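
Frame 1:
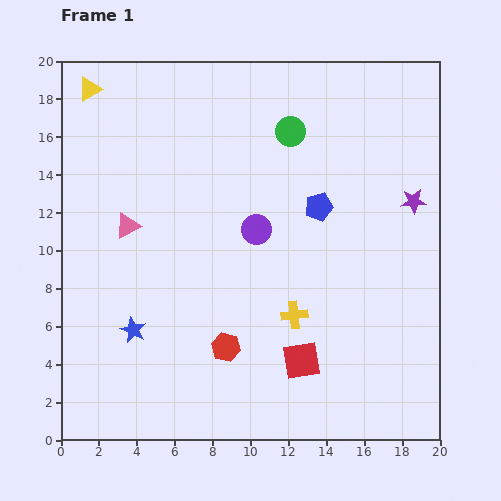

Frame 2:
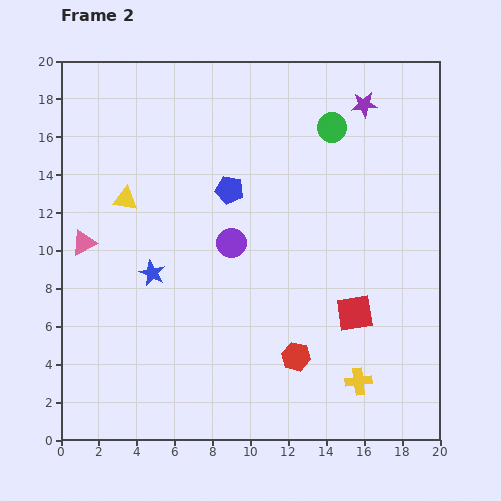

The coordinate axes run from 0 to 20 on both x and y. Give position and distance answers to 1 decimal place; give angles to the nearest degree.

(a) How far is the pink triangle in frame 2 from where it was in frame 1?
2.5

The pink triangle moved from (3.5, 11.3) to (1.2, 10.4), a distance of √(2.3² + 0.9²) ≈ 2.5.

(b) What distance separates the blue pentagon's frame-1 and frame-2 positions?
4.8

The blue pentagon moved from (13.6, 12.3) to (8.9, 13.2), a distance of √(4.7² + 0.9²) ≈ 4.8.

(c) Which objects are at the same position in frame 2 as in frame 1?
none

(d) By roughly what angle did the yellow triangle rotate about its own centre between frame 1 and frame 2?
38° clockwise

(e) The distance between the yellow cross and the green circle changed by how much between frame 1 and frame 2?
+3.8

Distance in frame 1: 9.7. Distance in frame 2: 13.5.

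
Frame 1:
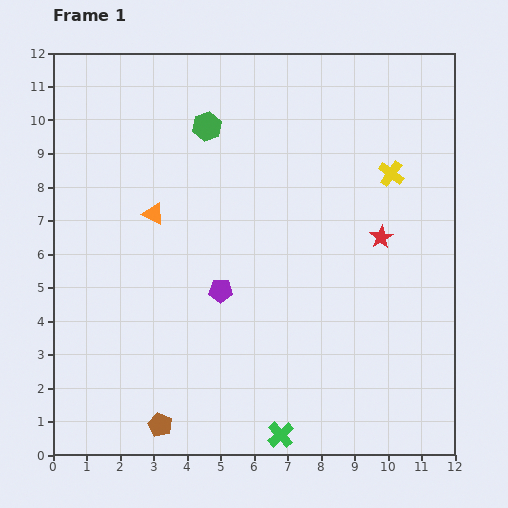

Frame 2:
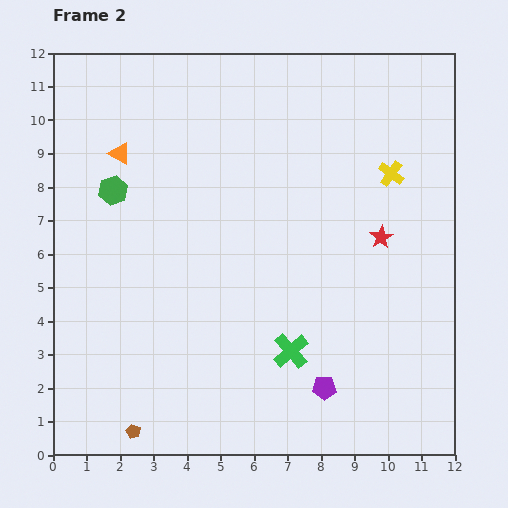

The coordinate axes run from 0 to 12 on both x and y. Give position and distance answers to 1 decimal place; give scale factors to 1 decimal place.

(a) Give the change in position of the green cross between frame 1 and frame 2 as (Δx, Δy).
(0.3, 2.5)

The green cross was at (6.8, 0.6) in frame 1 and (7.1, 3.1) in frame 2.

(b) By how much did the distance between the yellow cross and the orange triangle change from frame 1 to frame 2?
+0.9

Distance in frame 1: 7.2. Distance in frame 2: 8.1.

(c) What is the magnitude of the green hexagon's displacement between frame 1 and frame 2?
3.4

The green hexagon moved from (4.6, 9.8) to (1.8, 7.9), a distance of √(2.8² + 1.9²) ≈ 3.4.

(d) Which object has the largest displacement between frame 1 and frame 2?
the purple pentagon

(moved 4.2; next 3.4)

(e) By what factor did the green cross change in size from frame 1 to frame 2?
1.3×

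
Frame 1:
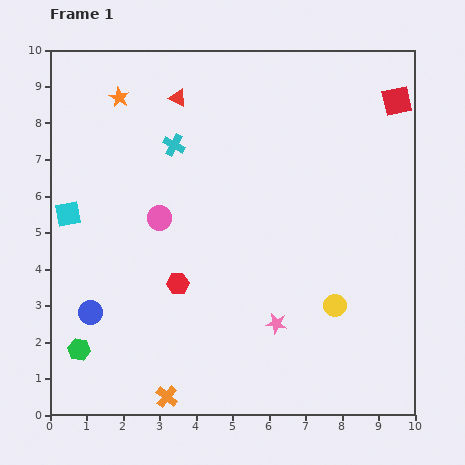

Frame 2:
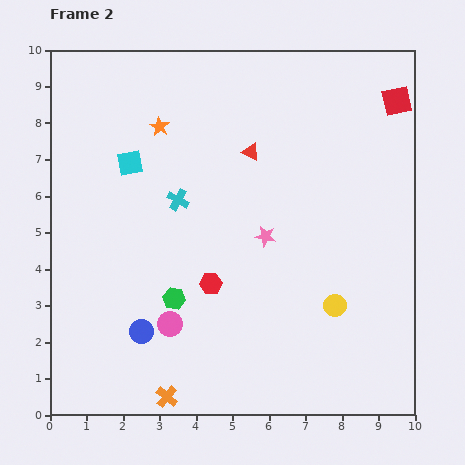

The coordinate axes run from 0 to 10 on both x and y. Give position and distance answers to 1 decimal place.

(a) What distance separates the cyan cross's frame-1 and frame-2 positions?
1.5

The cyan cross moved from (3.4, 7.4) to (3.5, 5.9), a distance of √(0.1² + 1.5²) ≈ 1.5.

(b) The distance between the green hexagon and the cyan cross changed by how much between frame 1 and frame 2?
-3.5

Distance in frame 1: 6.2. Distance in frame 2: 2.7.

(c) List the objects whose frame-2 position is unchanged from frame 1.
the red square, the orange cross, the yellow circle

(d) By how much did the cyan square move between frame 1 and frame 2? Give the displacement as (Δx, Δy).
(1.7, 1.4)

The cyan square was at (0.5, 5.5) in frame 1 and (2.2, 6.9) in frame 2.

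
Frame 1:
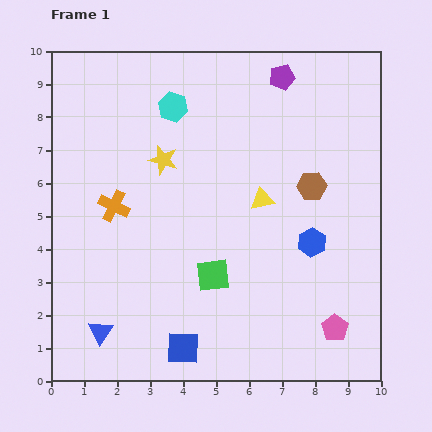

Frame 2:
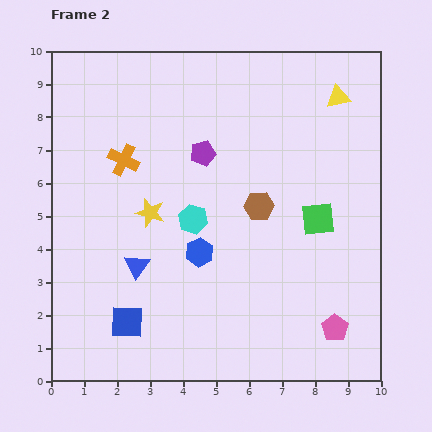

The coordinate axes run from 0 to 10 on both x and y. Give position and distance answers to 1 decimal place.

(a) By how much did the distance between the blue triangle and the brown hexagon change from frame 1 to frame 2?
-3.7

Distance in frame 1: 7.8. Distance in frame 2: 4.1.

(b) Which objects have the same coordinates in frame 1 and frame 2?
the pink pentagon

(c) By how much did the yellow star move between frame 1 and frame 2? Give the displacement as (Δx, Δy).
(-0.4, -1.6)

The yellow star was at (3.4, 6.7) in frame 1 and (3.0, 5.1) in frame 2.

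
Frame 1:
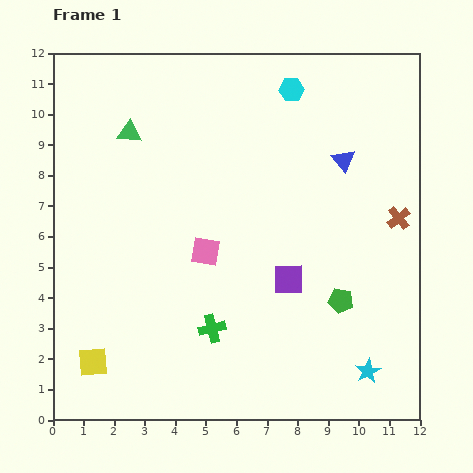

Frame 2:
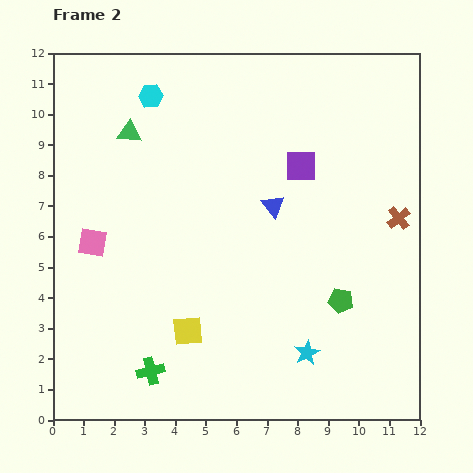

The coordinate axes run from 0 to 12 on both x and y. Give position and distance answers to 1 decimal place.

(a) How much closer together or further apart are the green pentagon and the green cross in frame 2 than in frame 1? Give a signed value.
+2.3

Distance in frame 1: 4.3. Distance in frame 2: 6.6.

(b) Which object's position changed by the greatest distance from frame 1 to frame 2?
the cyan hexagon

(moved 4.6; next 3.7)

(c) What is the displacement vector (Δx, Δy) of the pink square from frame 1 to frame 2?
(-3.7, 0.3)

The pink square was at (5.0, 5.5) in frame 1 and (1.3, 5.8) in frame 2.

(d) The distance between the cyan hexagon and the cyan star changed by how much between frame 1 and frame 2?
+0.3

Distance in frame 1: 9.5. Distance in frame 2: 9.8.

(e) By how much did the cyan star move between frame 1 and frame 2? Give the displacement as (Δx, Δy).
(-2.0, 0.6)

The cyan star was at (10.3, 1.6) in frame 1 and (8.3, 2.2) in frame 2.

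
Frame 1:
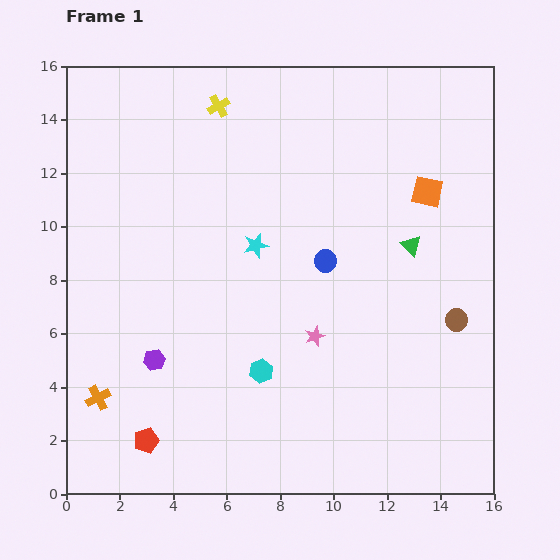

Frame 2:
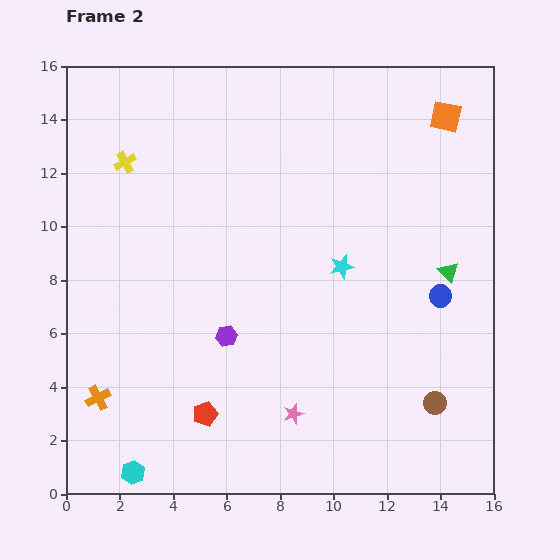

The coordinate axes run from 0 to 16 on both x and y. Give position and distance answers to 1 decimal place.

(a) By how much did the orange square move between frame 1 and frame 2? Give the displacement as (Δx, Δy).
(0.7, 2.8)

The orange square was at (13.5, 11.3) in frame 1 and (14.2, 14.1) in frame 2.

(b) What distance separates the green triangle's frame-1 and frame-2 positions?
1.7

The green triangle moved from (12.9, 9.3) to (14.3, 8.3), a distance of √(1.4² + 1.0²) ≈ 1.7.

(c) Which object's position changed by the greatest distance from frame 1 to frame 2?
the cyan hexagon

(moved 6.1; next 4.5)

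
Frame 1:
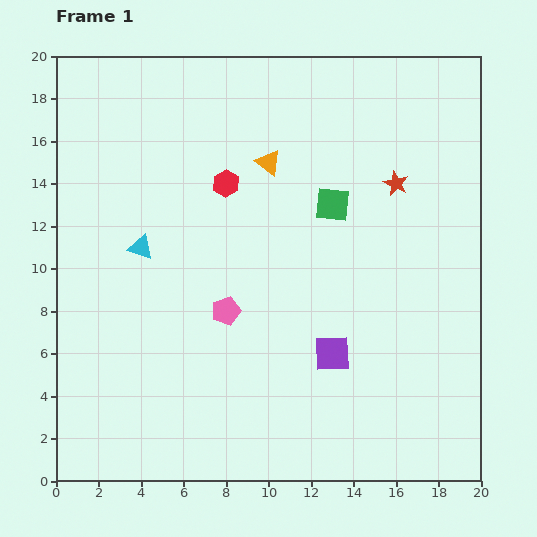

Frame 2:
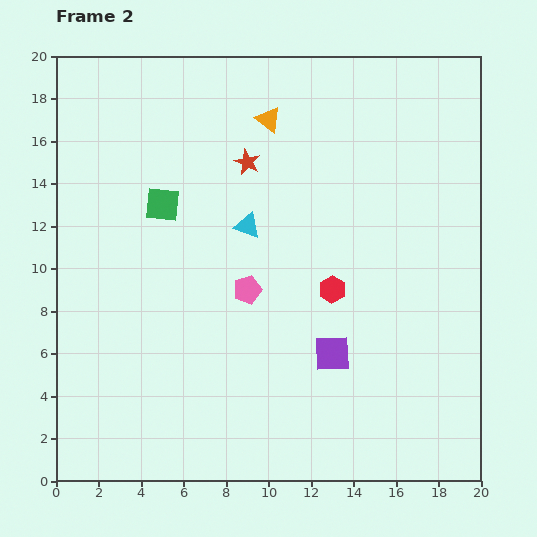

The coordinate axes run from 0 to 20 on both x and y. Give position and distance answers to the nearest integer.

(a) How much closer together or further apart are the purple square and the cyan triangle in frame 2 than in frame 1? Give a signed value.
-3

Distance in frame 1: 10. Distance in frame 2: 7.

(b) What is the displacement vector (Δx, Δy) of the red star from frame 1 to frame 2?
(-7, 1)

The red star was at (16, 14) in frame 1 and (9, 15) in frame 2.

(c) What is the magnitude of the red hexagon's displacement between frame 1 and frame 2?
7

The red hexagon moved from (8, 14) to (13, 9), a distance of √(5² + 5²) ≈ 7.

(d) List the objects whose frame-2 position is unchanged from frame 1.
the purple square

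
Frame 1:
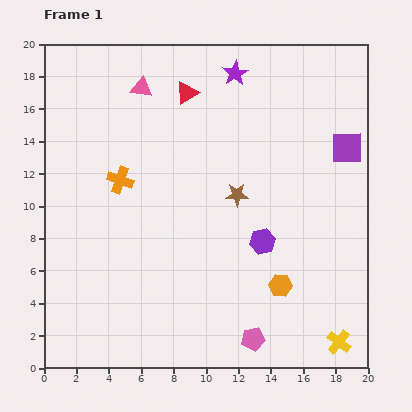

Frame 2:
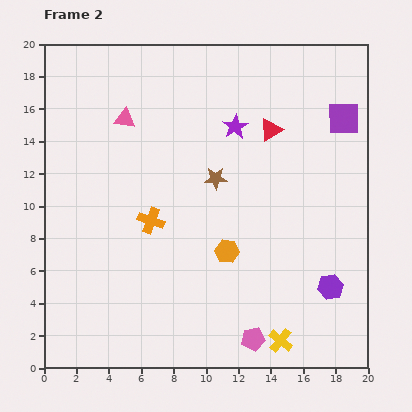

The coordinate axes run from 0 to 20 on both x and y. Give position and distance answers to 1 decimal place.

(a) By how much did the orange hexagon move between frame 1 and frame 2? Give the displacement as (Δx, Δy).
(-3.3, 2.1)

The orange hexagon was at (14.6, 5.1) in frame 1 and (11.3, 7.2) in frame 2.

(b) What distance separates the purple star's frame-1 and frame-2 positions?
3.3

The purple star moved from (11.8, 18.2) to (11.8, 14.9), a distance of √(0.0² + 3.3²) ≈ 3.3.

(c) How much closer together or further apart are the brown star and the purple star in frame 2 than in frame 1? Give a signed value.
-4.1

Distance in frame 1: 7.5. Distance in frame 2: 3.4.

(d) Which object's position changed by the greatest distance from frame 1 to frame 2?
the red triangle

(moved 5.7; next 5.0)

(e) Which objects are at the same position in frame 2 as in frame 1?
the pink pentagon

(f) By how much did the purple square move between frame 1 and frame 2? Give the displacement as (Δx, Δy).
(-0.2, 1.8)

The purple square was at (18.7, 13.6) in frame 1 and (18.5, 15.4) in frame 2.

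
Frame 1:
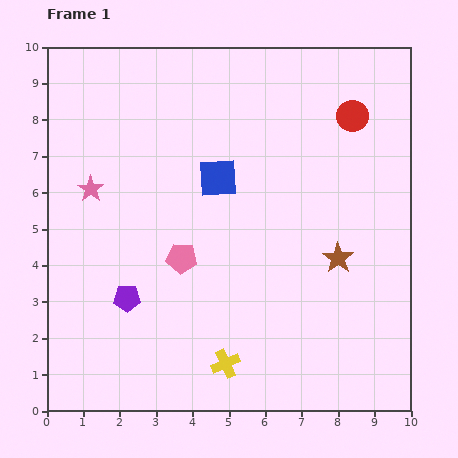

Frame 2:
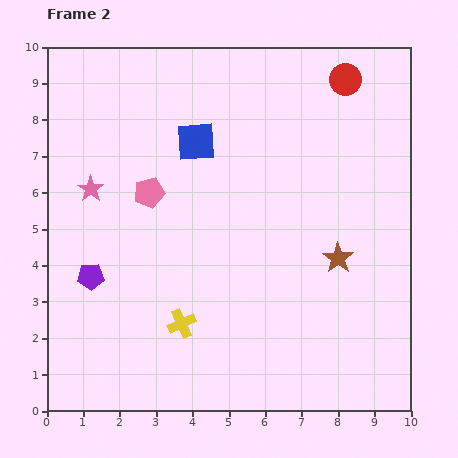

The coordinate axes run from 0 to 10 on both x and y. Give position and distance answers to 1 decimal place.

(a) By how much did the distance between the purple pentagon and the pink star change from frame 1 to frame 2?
-0.8

Distance in frame 1: 3.2. Distance in frame 2: 2.4.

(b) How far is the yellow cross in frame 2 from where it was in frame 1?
1.6

The yellow cross moved from (4.9, 1.3) to (3.7, 2.4), a distance of √(1.2² + 1.1²) ≈ 1.6.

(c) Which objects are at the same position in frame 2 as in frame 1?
the pink star, the brown star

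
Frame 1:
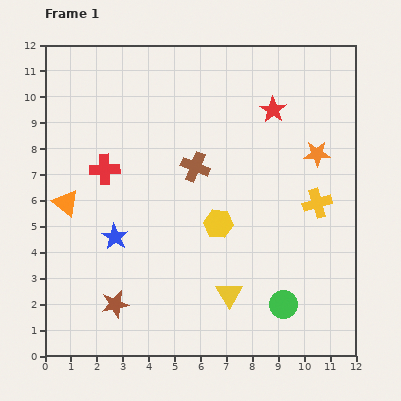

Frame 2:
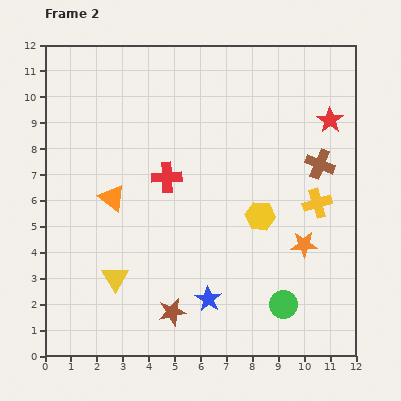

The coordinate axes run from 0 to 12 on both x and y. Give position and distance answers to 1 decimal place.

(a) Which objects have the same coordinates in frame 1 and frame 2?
the yellow cross, the green circle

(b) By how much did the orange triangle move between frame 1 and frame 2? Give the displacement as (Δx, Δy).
(1.8, 0.2)

The orange triangle was at (0.8, 5.9) in frame 1 and (2.6, 6.1) in frame 2.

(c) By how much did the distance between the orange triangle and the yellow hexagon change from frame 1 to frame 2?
-0.3

Distance in frame 1: 6.0. Distance in frame 2: 5.7.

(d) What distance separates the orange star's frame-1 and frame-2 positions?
3.5

The orange star moved from (10.5, 7.8) to (10.0, 4.3), a distance of √(0.5² + 3.5²) ≈ 3.5.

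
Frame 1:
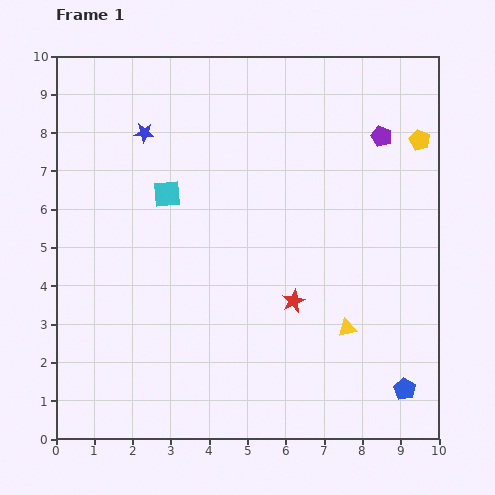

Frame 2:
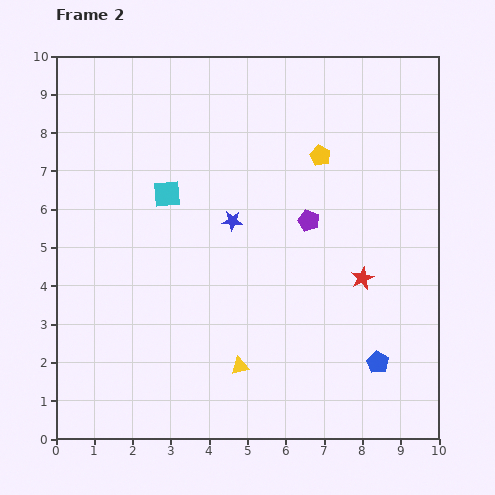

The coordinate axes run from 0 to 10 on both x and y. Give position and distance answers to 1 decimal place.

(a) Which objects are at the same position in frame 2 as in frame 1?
the cyan square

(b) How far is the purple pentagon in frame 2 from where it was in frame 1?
2.9

The purple pentagon moved from (8.5, 7.9) to (6.6, 5.7), a distance of √(1.9² + 2.2²) ≈ 2.9.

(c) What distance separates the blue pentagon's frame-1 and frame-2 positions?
1.0

The blue pentagon moved from (9.1, 1.3) to (8.4, 2.0), a distance of √(0.7² + 0.7²) ≈ 1.0.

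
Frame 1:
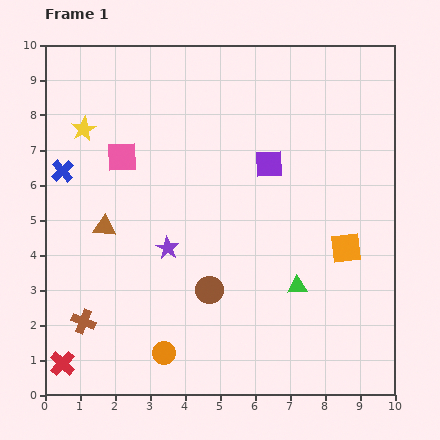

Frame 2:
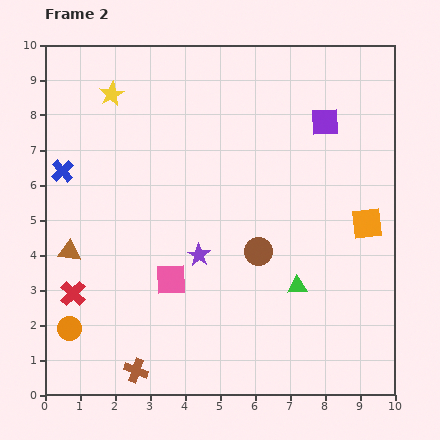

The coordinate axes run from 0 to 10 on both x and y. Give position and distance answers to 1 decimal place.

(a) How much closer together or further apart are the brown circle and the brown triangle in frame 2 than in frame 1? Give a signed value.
+1.9

Distance in frame 1: 3.5. Distance in frame 2: 5.4.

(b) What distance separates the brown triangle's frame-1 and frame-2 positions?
1.2

The brown triangle moved from (1.7, 4.8) to (0.7, 4.1), a distance of √(1.0² + 0.7²) ≈ 1.2.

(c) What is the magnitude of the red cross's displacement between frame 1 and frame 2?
2.0

The red cross moved from (0.5, 0.9) to (0.8, 2.9), a distance of √(0.3² + 2.0²) ≈ 2.0.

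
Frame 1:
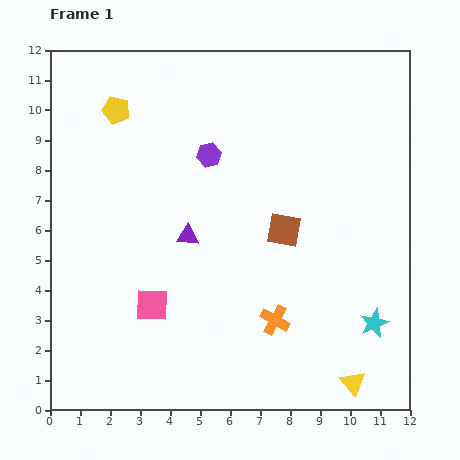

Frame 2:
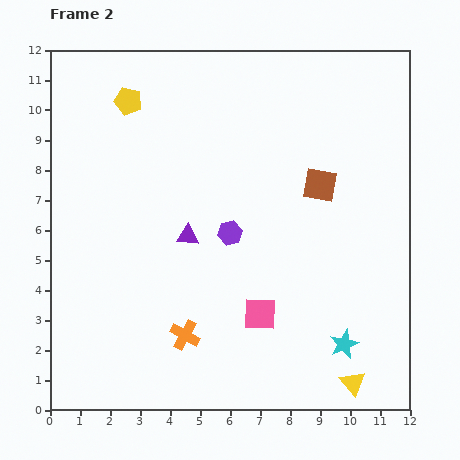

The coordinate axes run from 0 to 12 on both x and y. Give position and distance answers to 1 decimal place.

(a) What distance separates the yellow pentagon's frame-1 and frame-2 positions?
0.5

The yellow pentagon moved from (2.2, 10.0) to (2.6, 10.3), a distance of √(0.4² + 0.3²) ≈ 0.5.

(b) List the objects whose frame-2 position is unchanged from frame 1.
the purple triangle, the yellow triangle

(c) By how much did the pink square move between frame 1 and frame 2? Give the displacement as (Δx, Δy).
(3.6, -0.3)

The pink square was at (3.4, 3.5) in frame 1 and (7.0, 3.2) in frame 2.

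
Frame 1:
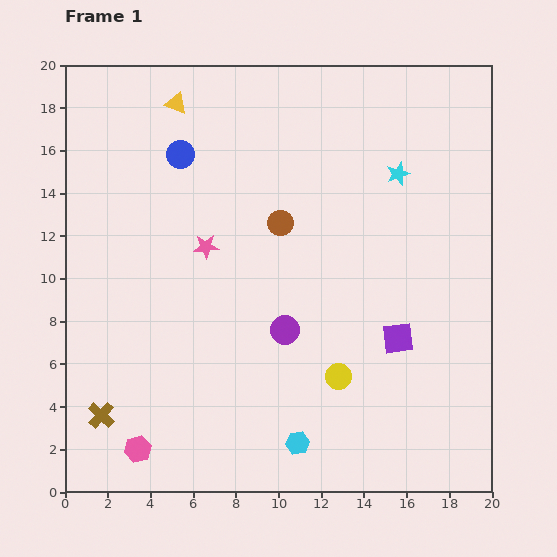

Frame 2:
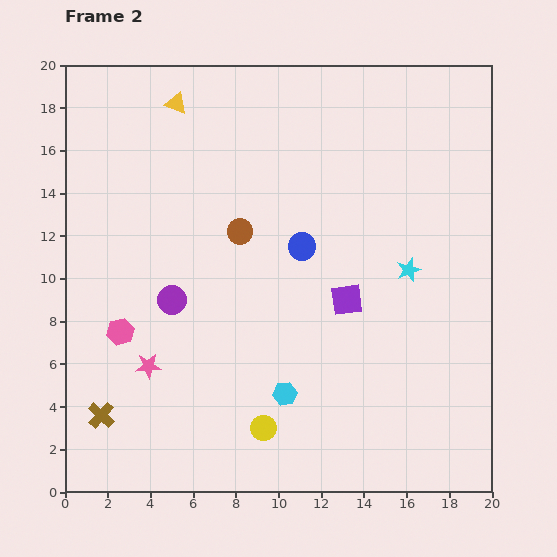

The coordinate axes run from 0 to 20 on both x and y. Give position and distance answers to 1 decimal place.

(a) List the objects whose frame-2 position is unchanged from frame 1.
the brown cross, the yellow triangle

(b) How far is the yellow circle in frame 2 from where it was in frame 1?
4.2

The yellow circle moved from (12.8, 5.4) to (9.3, 3.0), a distance of √(3.5² + 2.4²) ≈ 4.2.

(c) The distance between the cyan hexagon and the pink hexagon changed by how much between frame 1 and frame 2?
+0.7

Distance in frame 1: 7.5. Distance in frame 2: 8.2.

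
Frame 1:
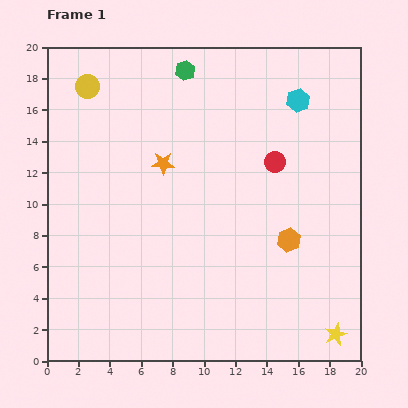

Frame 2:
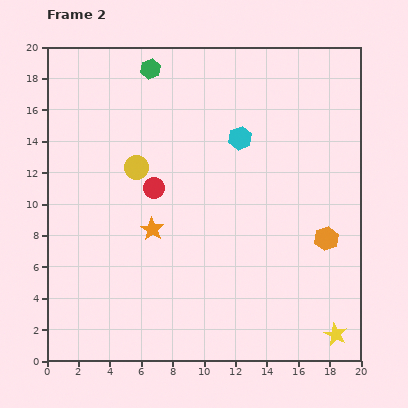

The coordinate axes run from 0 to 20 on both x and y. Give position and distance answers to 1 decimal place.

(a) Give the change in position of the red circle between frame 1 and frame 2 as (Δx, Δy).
(-7.7, -1.7)

The red circle was at (14.5, 12.7) in frame 1 and (6.8, 11.0) in frame 2.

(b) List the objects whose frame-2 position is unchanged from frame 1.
the yellow star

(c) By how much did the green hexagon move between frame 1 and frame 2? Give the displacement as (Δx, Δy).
(-2.2, 0.1)

The green hexagon was at (8.8, 18.5) in frame 1 and (6.6, 18.6) in frame 2.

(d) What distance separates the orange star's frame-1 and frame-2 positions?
4.3

The orange star moved from (7.4, 12.6) to (6.7, 8.4), a distance of √(0.7² + 4.2²) ≈ 4.3.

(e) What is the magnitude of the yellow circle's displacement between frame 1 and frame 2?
6.1

The yellow circle moved from (2.6, 17.5) to (5.7, 12.3), a distance of √(3.1² + 5.2²) ≈ 6.1.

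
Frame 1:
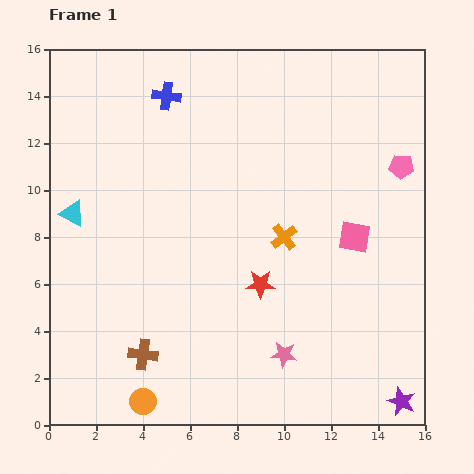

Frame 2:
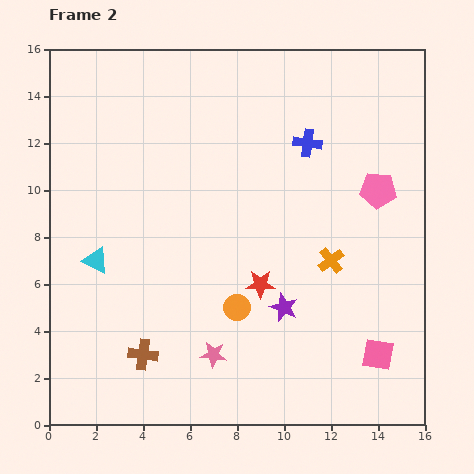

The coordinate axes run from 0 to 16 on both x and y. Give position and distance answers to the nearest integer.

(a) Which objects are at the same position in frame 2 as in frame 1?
the brown cross, the red star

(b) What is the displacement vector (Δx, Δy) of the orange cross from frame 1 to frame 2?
(2, -1)

The orange cross was at (10, 8) in frame 1 and (12, 7) in frame 2.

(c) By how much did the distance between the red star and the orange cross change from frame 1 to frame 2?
+1

Distance in frame 1: 2. Distance in frame 2: 3.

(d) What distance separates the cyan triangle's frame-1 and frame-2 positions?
2

The cyan triangle moved from (1, 9) to (2, 7), a distance of √(1² + 2²) ≈ 2.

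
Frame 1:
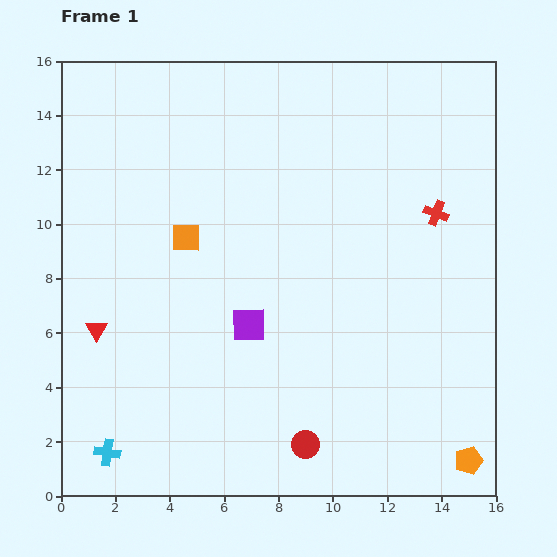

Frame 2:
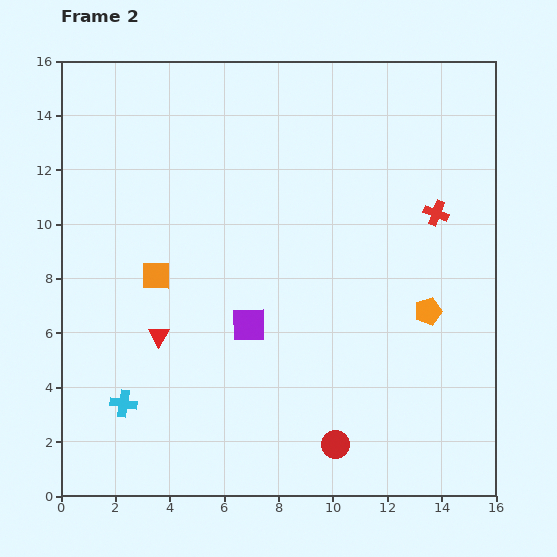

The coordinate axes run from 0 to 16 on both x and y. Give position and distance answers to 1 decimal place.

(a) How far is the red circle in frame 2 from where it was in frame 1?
1.1

The red circle moved from (9.0, 1.9) to (10.1, 1.9), a distance of √(1.1² + 0.0²) ≈ 1.1.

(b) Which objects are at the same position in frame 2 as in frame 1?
the red cross, the purple square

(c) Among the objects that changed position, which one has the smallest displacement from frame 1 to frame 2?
the red circle

(moved 1.1)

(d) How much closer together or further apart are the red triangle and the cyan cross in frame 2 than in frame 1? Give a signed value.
-1.7

Distance in frame 1: 4.5. Distance in frame 2: 2.8.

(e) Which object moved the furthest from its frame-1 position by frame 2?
the orange pentagon

(moved 5.7; next 2.3)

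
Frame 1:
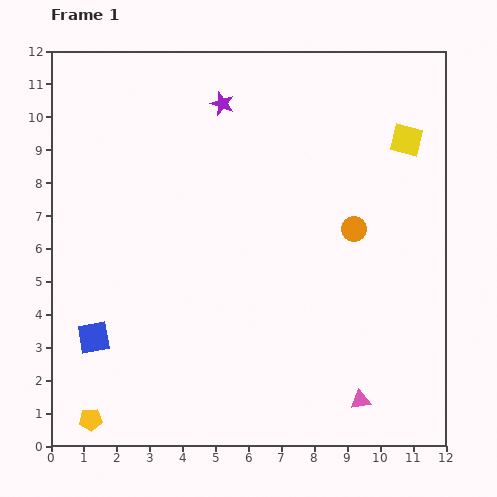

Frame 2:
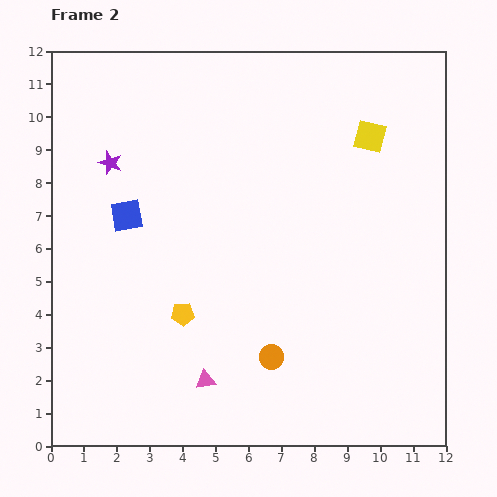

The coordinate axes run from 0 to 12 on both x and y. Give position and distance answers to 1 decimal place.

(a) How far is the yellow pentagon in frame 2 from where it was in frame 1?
4.3

The yellow pentagon moved from (1.2, 0.8) to (4.0, 4.0), a distance of √(2.8² + 3.2²) ≈ 4.3.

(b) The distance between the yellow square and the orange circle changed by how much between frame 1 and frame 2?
+4.2

Distance in frame 1: 3.1. Distance in frame 2: 7.3.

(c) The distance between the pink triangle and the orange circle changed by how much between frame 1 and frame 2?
-3.1

Distance in frame 1: 5.2. Distance in frame 2: 2.1.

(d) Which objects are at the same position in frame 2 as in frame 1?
none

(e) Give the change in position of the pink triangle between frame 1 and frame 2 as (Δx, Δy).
(-4.7, 0.6)

The pink triangle was at (9.4, 1.4) in frame 1 and (4.7, 2.0) in frame 2.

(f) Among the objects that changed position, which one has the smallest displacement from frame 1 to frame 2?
the yellow square

(moved 1.1)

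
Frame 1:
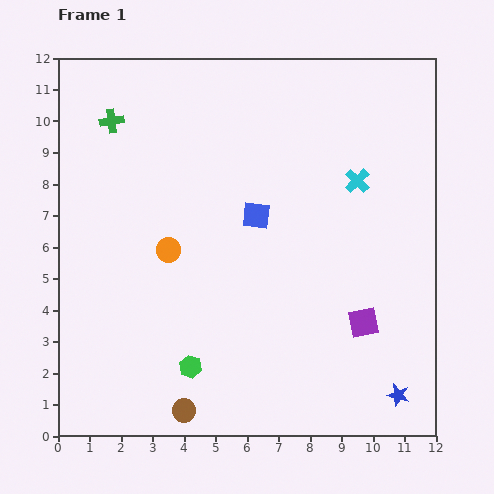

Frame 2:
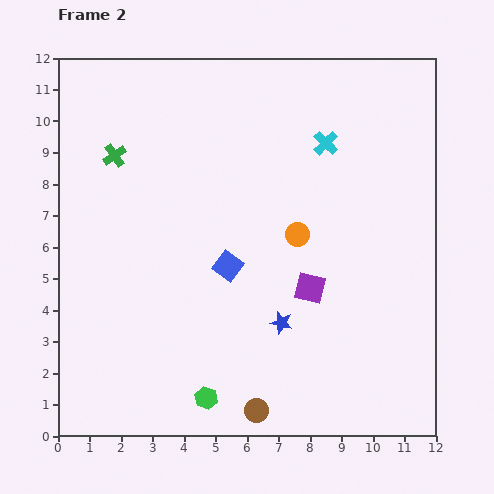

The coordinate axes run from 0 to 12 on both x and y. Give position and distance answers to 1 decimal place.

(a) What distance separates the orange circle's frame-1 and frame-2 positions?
4.1

The orange circle moved from (3.5, 5.9) to (7.6, 6.4), a distance of √(4.1² + 0.5²) ≈ 4.1.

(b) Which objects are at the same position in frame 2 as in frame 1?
none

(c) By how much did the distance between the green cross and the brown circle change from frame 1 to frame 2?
-0.2

Distance in frame 1: 9.5. Distance in frame 2: 9.3.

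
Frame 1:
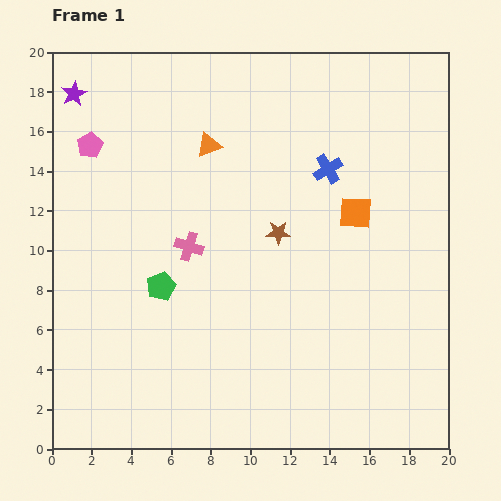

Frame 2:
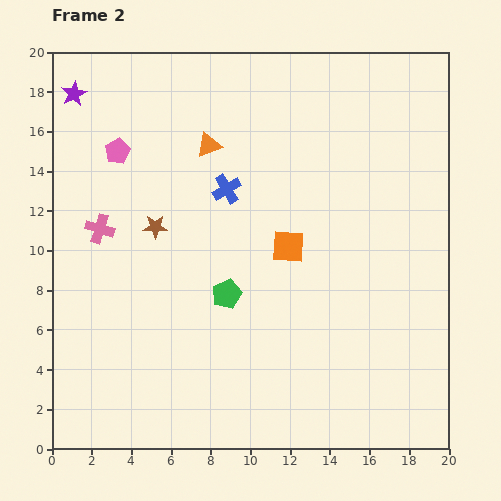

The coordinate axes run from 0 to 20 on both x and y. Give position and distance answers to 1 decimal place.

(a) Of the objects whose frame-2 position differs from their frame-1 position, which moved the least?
the pink pentagon

(moved 1.4)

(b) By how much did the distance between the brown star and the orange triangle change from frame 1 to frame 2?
-0.7

Distance in frame 1: 5.6. Distance in frame 2: 4.9.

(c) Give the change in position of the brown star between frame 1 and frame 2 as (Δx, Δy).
(-6.2, 0.3)

The brown star was at (11.4, 10.9) in frame 1 and (5.2, 11.2) in frame 2.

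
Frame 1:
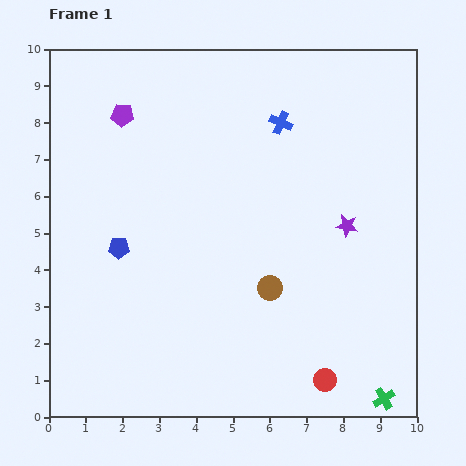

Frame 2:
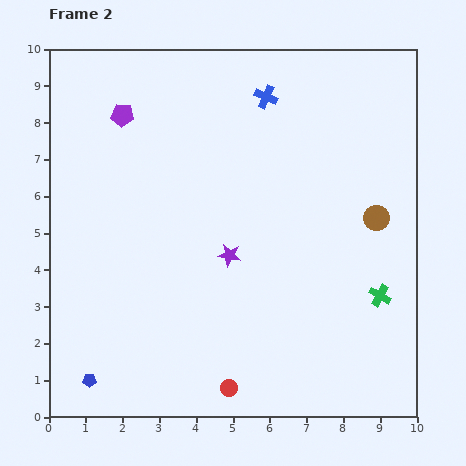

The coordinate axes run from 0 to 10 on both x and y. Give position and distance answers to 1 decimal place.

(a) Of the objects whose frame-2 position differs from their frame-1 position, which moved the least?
the blue cross

(moved 0.8)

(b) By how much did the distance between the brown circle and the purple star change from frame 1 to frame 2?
+1.4

Distance in frame 1: 2.7. Distance in frame 2: 4.1.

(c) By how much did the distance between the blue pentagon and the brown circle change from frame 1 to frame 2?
+4.8

Distance in frame 1: 4.2. Distance in frame 2: 9.0.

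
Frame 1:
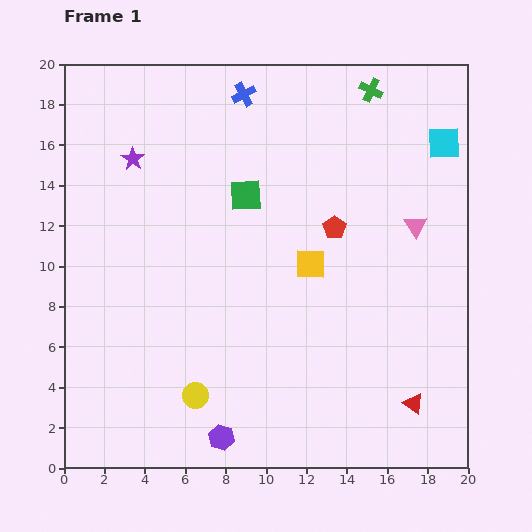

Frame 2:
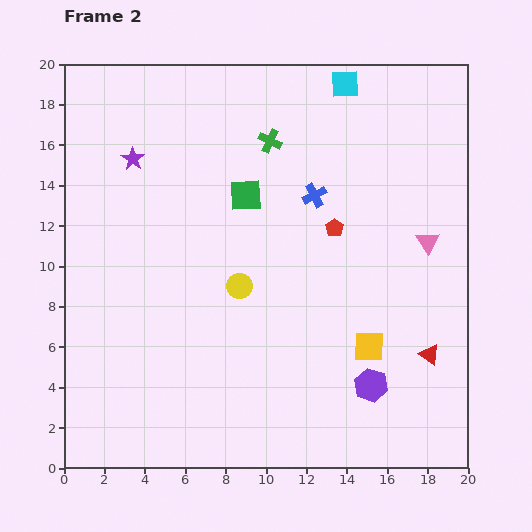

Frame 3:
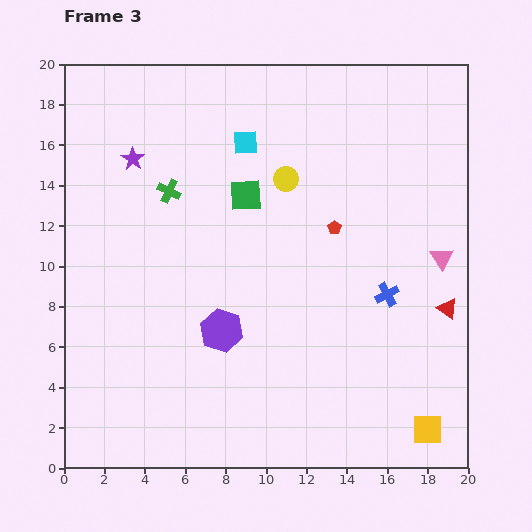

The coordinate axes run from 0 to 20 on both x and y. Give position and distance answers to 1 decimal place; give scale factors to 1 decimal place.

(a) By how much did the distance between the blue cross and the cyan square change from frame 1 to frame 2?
-4.5

Distance in frame 1: 10.2. Distance in frame 2: 5.7.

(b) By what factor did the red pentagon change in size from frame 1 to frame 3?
0.6×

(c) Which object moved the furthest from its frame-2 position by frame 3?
the purple hexagon

(moved 7.9; next 6.1)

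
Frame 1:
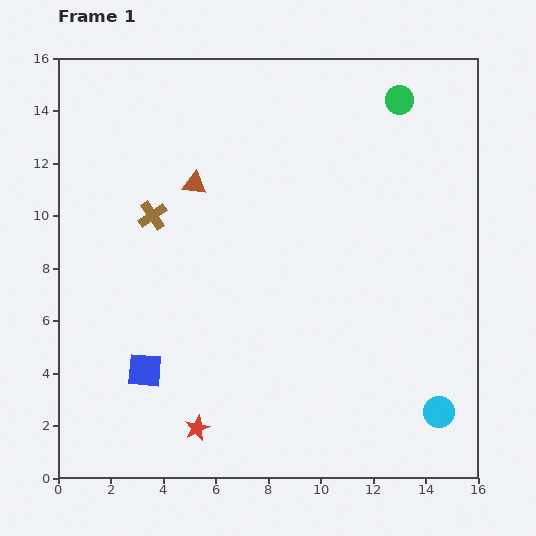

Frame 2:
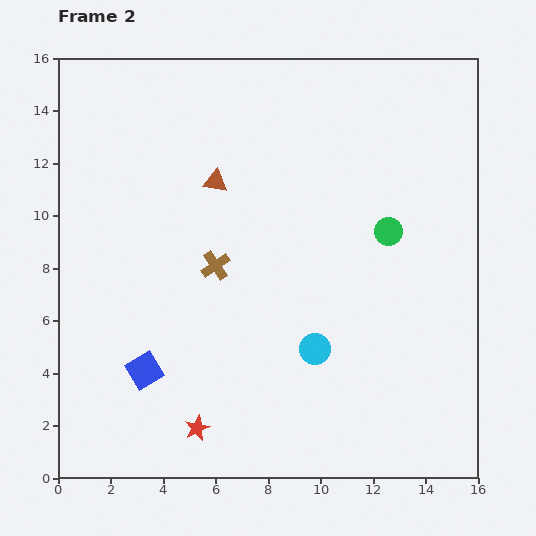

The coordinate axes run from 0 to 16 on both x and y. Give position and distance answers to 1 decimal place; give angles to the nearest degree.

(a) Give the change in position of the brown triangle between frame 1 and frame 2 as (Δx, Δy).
(0.8, 0.1)

The brown triangle was at (5.2, 11.2) in frame 1 and (6.0, 11.3) in frame 2.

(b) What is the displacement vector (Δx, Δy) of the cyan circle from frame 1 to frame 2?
(-4.7, 2.4)

The cyan circle was at (14.5, 2.5) in frame 1 and (9.8, 4.9) in frame 2.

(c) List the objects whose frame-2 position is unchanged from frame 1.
the blue square, the red star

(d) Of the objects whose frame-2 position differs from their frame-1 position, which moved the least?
the brown triangle

(moved 0.8)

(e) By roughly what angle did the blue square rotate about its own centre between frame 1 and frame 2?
35° counter-clockwise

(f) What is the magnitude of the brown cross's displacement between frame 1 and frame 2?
3.1

The brown cross moved from (3.6, 10.0) to (6.0, 8.1), a distance of √(2.4² + 1.9²) ≈ 3.1.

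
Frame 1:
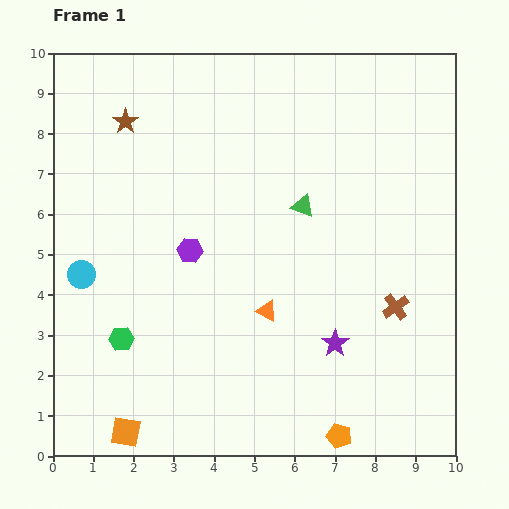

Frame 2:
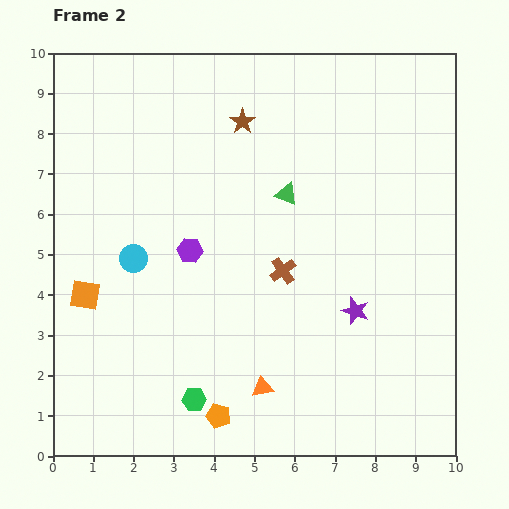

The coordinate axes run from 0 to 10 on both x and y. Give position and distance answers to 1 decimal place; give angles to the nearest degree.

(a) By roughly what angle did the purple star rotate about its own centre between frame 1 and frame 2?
18° counter-clockwise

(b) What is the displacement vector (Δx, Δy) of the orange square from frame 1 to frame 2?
(-1.0, 3.4)

The orange square was at (1.8, 0.6) in frame 1 and (0.8, 4.0) in frame 2.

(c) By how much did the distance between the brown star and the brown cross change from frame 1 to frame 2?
-4.3

Distance in frame 1: 8.1. Distance in frame 2: 3.8.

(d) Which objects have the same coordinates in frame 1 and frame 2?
the purple hexagon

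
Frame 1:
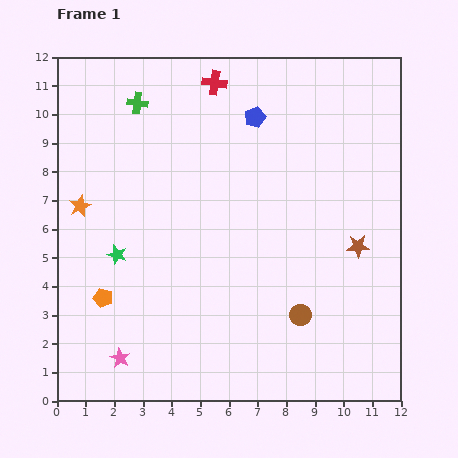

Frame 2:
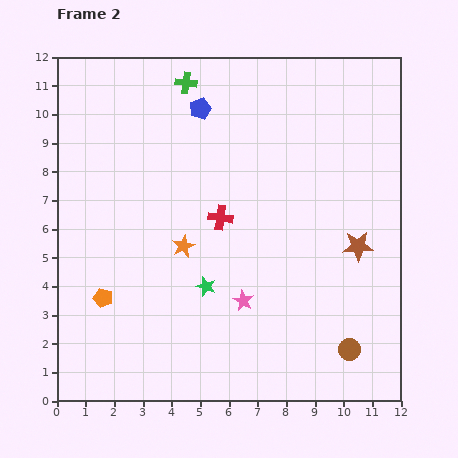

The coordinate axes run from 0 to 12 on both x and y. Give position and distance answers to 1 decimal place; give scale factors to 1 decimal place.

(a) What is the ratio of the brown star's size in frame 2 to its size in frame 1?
1.3×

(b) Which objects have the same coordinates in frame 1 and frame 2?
the brown star, the orange pentagon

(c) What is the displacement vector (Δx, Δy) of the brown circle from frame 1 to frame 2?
(1.7, -1.2)

The brown circle was at (8.5, 3.0) in frame 1 and (10.2, 1.8) in frame 2.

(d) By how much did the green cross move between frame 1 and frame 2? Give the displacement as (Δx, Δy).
(1.7, 0.7)

The green cross was at (2.8, 10.4) in frame 1 and (4.5, 11.1) in frame 2.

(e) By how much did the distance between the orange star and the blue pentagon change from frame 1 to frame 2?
-2.0

Distance in frame 1: 6.8. Distance in frame 2: 4.8.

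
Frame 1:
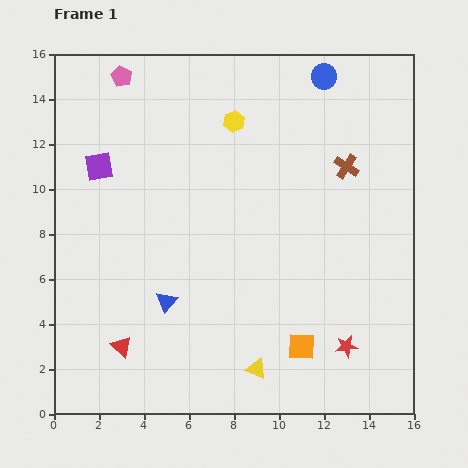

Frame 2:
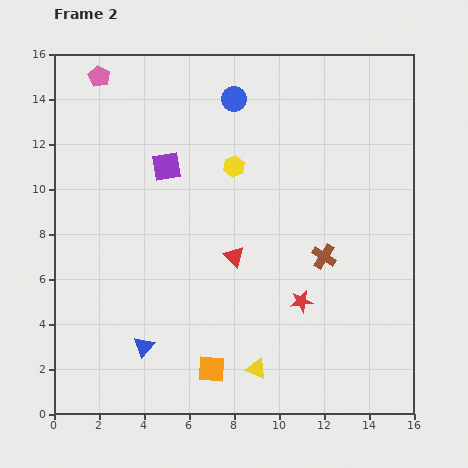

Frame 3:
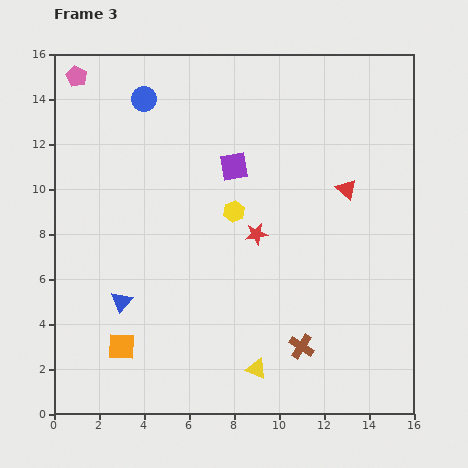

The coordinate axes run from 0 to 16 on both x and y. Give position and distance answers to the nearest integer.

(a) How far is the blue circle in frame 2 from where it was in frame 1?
4

The blue circle moved from (12, 15) to (8, 14), a distance of √(4² + 1²) ≈ 4.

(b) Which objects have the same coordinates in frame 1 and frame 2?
the yellow triangle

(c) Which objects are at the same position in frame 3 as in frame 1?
the yellow triangle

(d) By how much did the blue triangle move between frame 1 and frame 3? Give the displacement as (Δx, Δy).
(-2, 0)

The blue triangle was at (5, 5) in frame 1 and (3, 5) in frame 3.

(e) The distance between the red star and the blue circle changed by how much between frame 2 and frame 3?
-1

Distance in frame 2: 9. Distance in frame 3: 8.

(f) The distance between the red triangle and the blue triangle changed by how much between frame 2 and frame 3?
+5

Distance in frame 2: 6. Distance in frame 3: 11.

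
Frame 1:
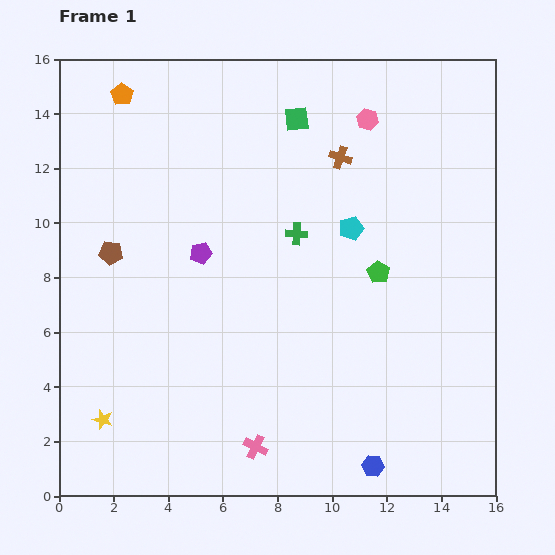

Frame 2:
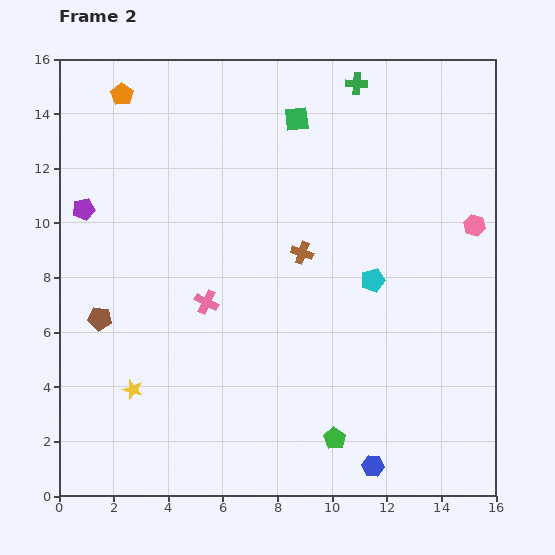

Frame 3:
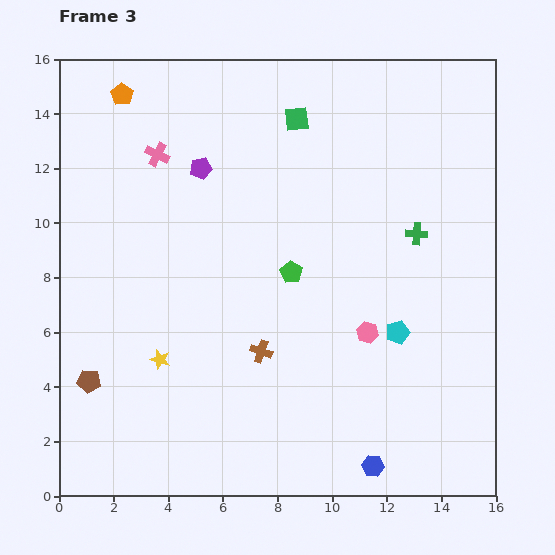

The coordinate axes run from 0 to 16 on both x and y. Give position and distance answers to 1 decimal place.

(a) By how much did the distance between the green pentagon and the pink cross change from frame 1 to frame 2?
-0.9

Distance in frame 1: 7.8. Distance in frame 2: 6.9.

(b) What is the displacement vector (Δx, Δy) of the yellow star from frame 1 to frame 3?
(2.1, 2.2)

The yellow star was at (1.6, 2.8) in frame 1 and (3.7, 5.0) in frame 3.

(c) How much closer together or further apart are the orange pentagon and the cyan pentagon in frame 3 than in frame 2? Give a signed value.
+1.9

Distance in frame 2: 11.4. Distance in frame 3: 13.3.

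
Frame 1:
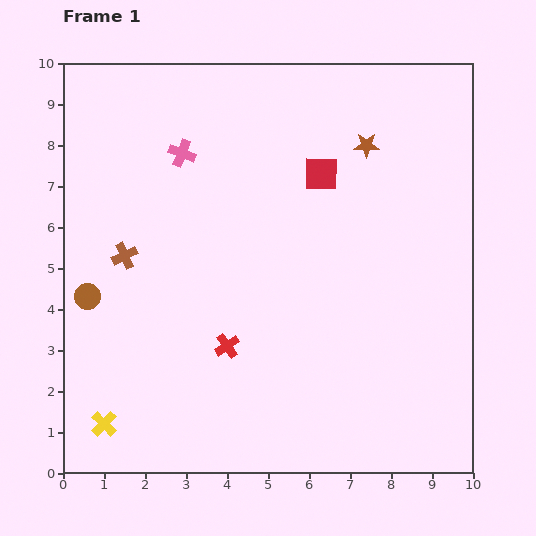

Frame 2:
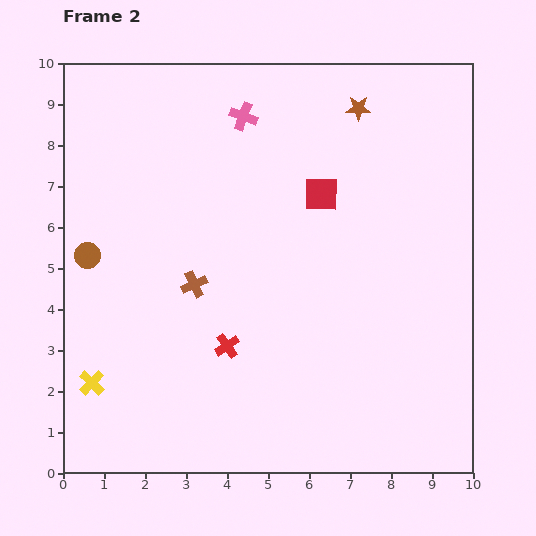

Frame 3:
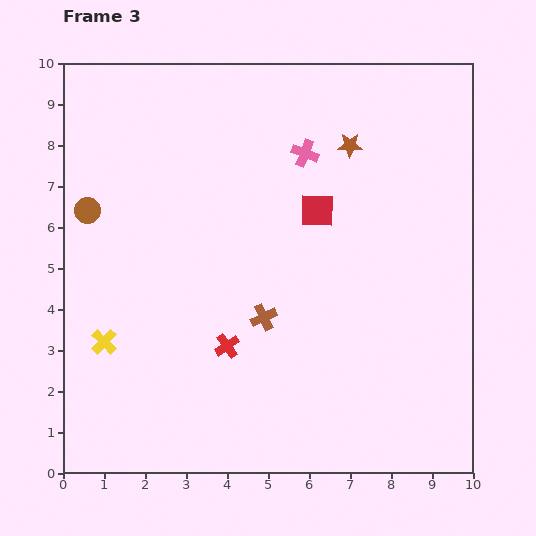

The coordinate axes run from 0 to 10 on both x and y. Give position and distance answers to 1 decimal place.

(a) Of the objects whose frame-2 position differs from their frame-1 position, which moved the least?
the red square

(moved 0.5)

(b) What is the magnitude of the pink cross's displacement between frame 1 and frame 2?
1.7

The pink cross moved from (2.9, 7.8) to (4.4, 8.7), a distance of √(1.5² + 0.9²) ≈ 1.7.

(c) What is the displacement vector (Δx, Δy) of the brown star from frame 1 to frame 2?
(-0.2, 0.9)

The brown star was at (7.4, 8.0) in frame 1 and (7.2, 8.9) in frame 2.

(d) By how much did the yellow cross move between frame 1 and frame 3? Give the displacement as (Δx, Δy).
(0.0, 2.0)

The yellow cross was at (1.0, 1.2) in frame 1 and (1.0, 3.2) in frame 3.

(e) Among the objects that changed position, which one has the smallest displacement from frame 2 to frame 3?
the red square

(moved 0.4)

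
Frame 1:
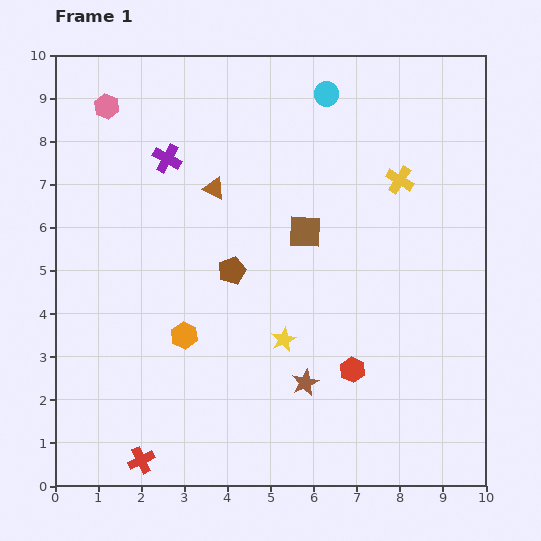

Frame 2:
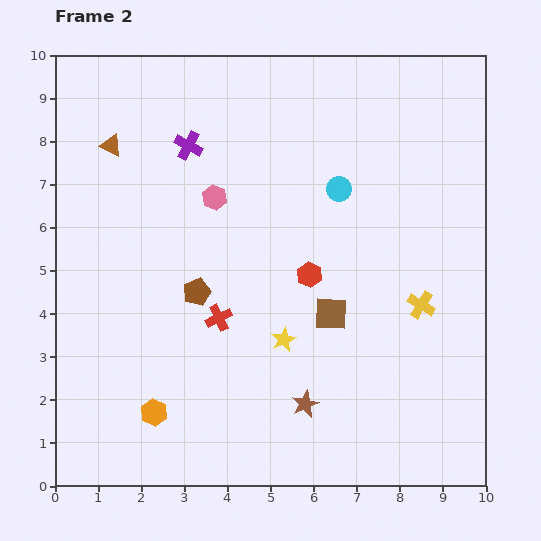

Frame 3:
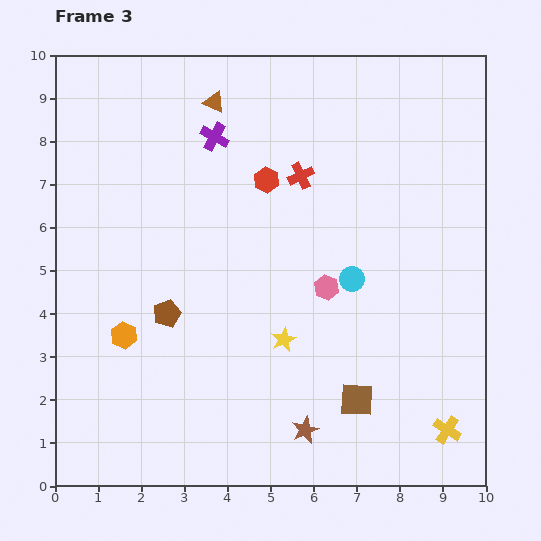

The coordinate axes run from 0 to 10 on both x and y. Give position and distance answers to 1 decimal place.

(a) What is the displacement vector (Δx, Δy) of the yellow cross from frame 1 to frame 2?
(0.5, -2.9)

The yellow cross was at (8.0, 7.1) in frame 1 and (8.5, 4.2) in frame 2.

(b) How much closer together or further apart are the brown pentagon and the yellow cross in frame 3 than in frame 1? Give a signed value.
+2.6

Distance in frame 1: 4.4. Distance in frame 3: 7.0.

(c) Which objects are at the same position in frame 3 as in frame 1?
the yellow star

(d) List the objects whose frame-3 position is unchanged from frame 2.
the yellow star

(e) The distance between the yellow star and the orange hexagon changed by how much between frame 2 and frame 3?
+0.3

Distance in frame 2: 3.4. Distance in frame 3: 3.7.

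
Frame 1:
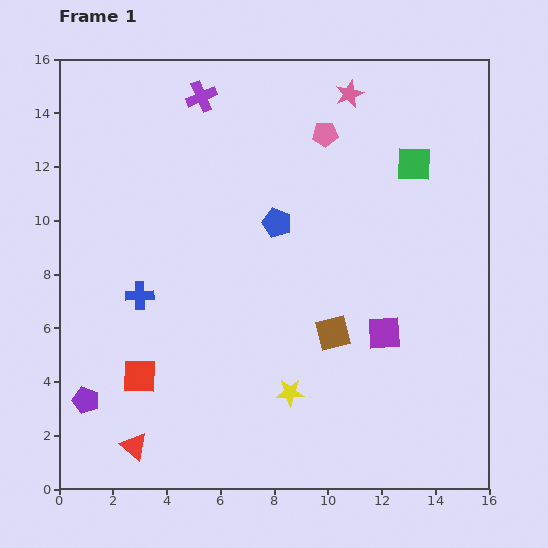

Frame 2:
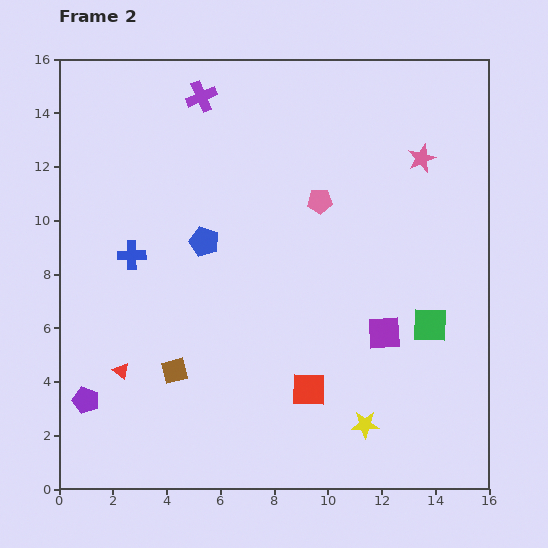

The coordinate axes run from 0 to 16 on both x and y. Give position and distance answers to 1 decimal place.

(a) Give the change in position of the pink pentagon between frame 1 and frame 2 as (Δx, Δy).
(-0.2, -2.5)

The pink pentagon was at (9.9, 13.2) in frame 1 and (9.7, 10.7) in frame 2.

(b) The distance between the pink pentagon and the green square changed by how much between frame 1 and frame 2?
+2.7

Distance in frame 1: 3.5. Distance in frame 2: 6.2.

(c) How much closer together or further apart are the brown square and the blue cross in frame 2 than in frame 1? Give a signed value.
-2.7

Distance in frame 1: 7.3. Distance in frame 2: 4.6.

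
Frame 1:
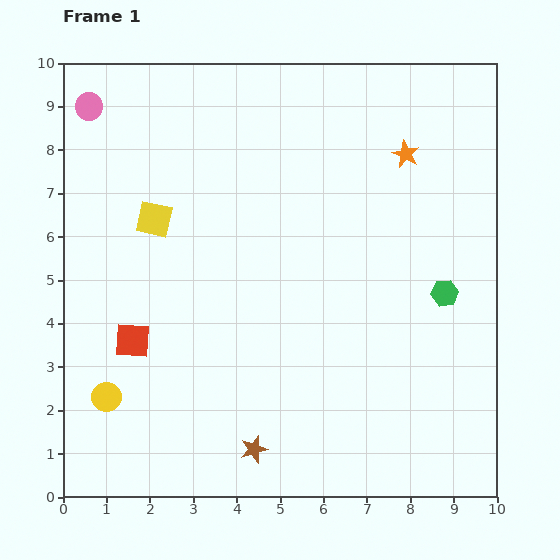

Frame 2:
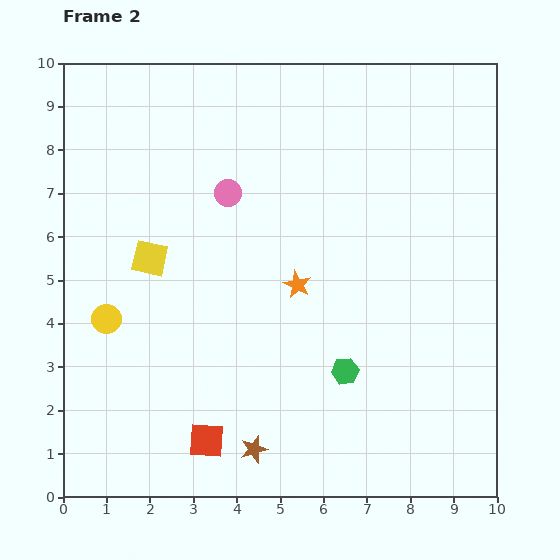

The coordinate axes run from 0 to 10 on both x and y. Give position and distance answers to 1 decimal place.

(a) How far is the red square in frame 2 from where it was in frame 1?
2.9

The red square moved from (1.6, 3.6) to (3.3, 1.3), a distance of √(1.7² + 2.3²) ≈ 2.9.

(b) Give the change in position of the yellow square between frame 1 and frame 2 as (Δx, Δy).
(-0.1, -0.9)

The yellow square was at (2.1, 6.4) in frame 1 and (2.0, 5.5) in frame 2.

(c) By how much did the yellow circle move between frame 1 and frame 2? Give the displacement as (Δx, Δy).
(0.0, 1.8)

The yellow circle was at (1.0, 2.3) in frame 1 and (1.0, 4.1) in frame 2.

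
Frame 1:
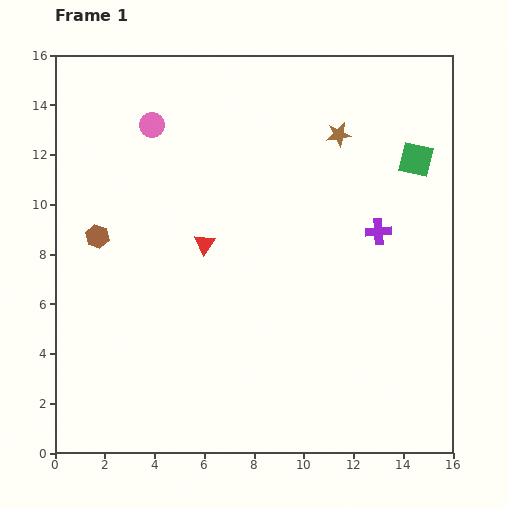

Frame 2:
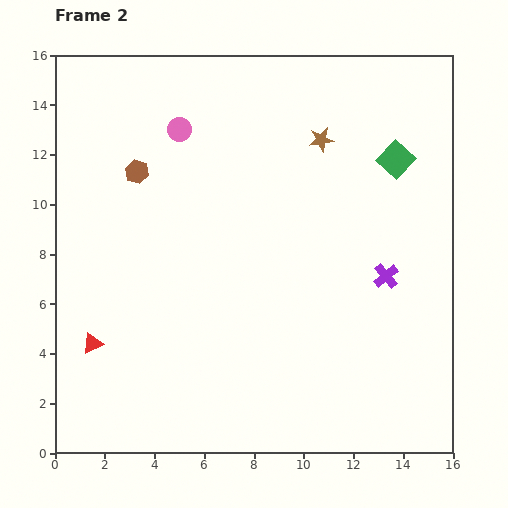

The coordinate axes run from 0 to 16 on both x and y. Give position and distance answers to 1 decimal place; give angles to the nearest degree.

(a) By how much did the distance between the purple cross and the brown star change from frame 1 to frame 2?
+1.9

Distance in frame 1: 4.2. Distance in frame 2: 6.1.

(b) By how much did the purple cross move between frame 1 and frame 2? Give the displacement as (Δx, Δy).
(0.3, -1.8)

The purple cross was at (13.0, 8.9) in frame 1 and (13.3, 7.1) in frame 2.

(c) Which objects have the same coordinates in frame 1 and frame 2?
none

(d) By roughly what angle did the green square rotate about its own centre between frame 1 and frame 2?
30° clockwise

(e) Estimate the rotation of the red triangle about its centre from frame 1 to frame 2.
31° clockwise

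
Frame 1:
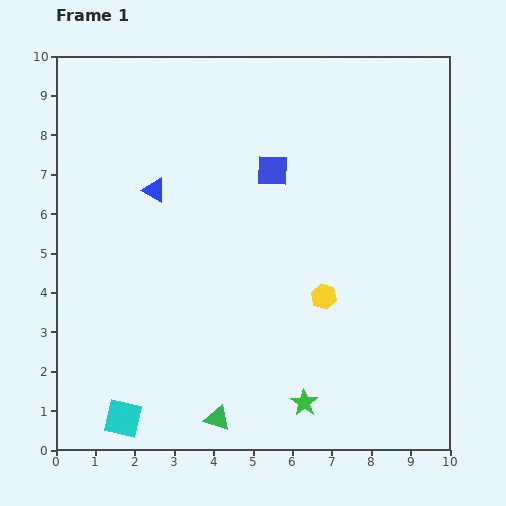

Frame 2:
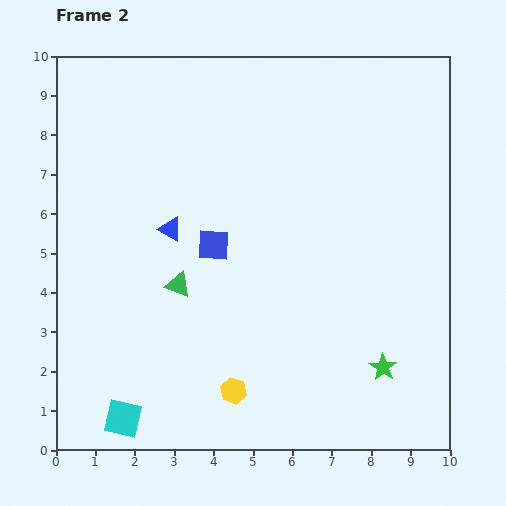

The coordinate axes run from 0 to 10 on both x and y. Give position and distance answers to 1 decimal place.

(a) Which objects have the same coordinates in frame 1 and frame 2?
the cyan square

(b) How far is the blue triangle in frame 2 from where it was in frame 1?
1.1

The blue triangle moved from (2.5, 6.6) to (2.9, 5.6), a distance of √(0.4² + 1.0²) ≈ 1.1.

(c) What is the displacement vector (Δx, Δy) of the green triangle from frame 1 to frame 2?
(-1.0, 3.4)

The green triangle was at (4.1, 0.8) in frame 1 and (3.1, 4.2) in frame 2.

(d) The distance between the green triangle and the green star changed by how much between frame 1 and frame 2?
+3.4

Distance in frame 1: 2.2. Distance in frame 2: 5.6.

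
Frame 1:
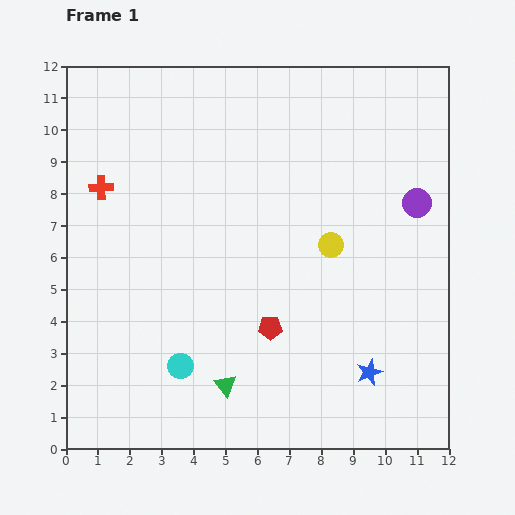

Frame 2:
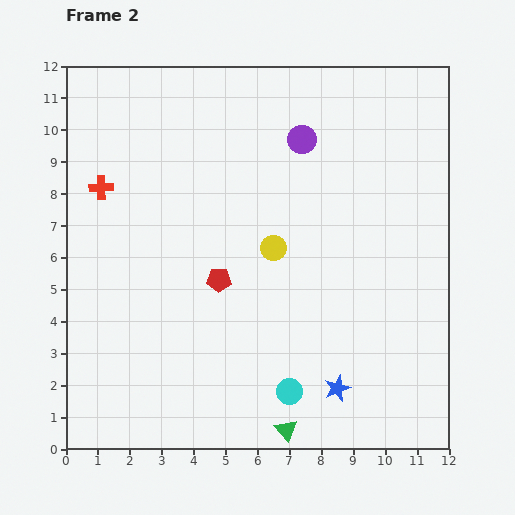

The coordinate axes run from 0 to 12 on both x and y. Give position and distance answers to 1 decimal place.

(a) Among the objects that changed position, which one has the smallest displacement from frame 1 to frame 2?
the blue star

(moved 1.1)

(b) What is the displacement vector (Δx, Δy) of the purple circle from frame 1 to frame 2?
(-3.6, 2.0)

The purple circle was at (11.0, 7.7) in frame 1 and (7.4, 9.7) in frame 2.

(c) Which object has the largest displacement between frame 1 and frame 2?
the purple circle

(moved 4.1; next 3.5)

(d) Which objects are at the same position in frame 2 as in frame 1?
the red cross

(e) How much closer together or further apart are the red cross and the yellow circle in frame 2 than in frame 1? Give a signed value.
-1.7

Distance in frame 1: 7.4. Distance in frame 2: 5.7.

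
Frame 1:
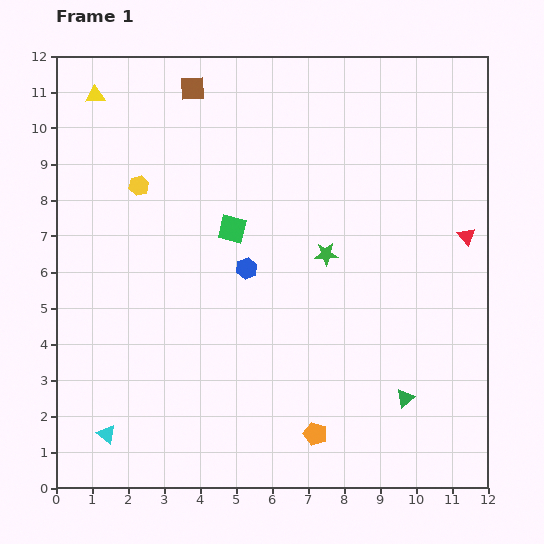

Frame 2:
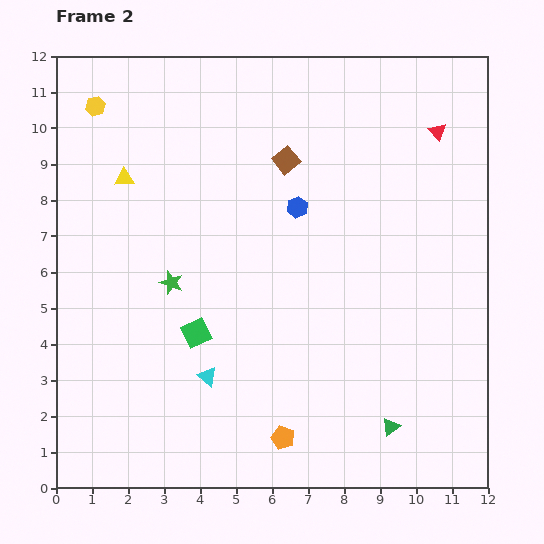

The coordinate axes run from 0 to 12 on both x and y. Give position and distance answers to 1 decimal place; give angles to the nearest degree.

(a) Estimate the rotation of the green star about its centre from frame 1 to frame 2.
21° clockwise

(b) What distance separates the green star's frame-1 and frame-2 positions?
4.4

The green star moved from (7.5, 6.5) to (3.2, 5.7), a distance of √(4.3² + 0.8²) ≈ 4.4.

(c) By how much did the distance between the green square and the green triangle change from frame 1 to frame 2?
-0.7

Distance in frame 1: 6.7. Distance in frame 2: 6.0.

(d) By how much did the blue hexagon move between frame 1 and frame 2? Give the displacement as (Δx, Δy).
(1.4, 1.7)

The blue hexagon was at (5.3, 6.1) in frame 1 and (6.7, 7.8) in frame 2.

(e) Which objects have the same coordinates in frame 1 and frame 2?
none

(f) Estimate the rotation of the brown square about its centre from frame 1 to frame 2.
37° counter-clockwise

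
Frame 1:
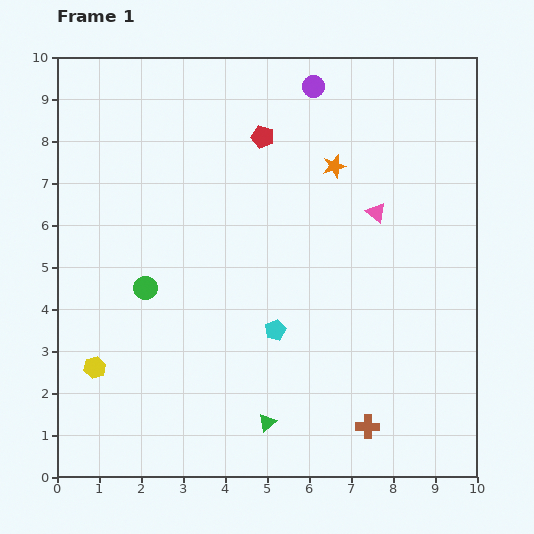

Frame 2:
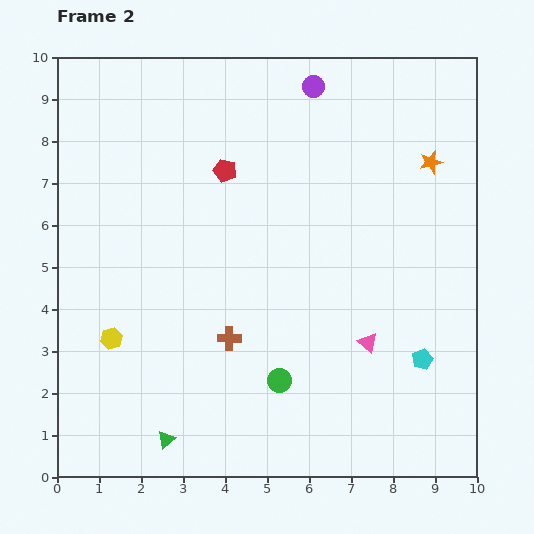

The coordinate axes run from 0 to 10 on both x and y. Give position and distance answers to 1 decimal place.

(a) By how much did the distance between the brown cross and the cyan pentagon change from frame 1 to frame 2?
+1.4

Distance in frame 1: 3.2. Distance in frame 2: 4.6.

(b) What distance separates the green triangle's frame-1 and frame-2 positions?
2.4

The green triangle moved from (5.0, 1.3) to (2.6, 0.9), a distance of √(2.4² + 0.4²) ≈ 2.4.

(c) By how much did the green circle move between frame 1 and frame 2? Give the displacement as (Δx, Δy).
(3.2, -2.2)

The green circle was at (2.1, 4.5) in frame 1 and (5.3, 2.3) in frame 2.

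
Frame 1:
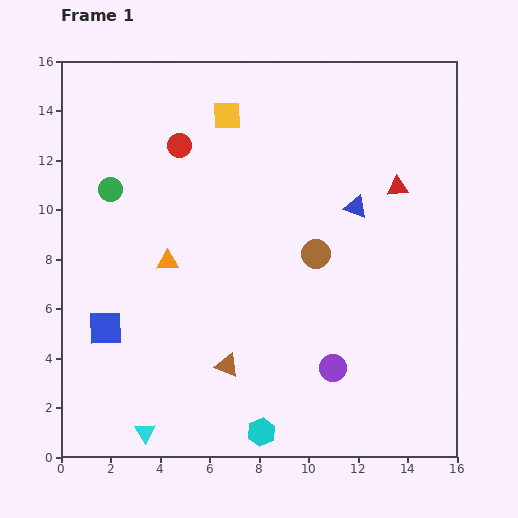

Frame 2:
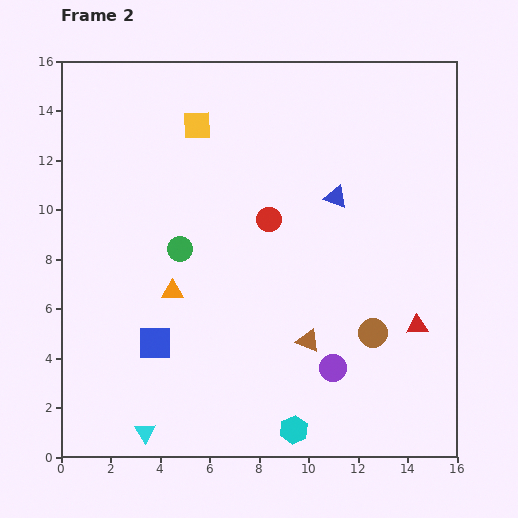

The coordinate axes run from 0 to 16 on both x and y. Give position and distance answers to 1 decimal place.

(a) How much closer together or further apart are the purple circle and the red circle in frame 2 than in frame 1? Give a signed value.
-4.4

Distance in frame 1: 10.9. Distance in frame 2: 6.5.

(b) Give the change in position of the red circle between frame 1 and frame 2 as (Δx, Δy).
(3.6, -3.0)

The red circle was at (4.8, 12.6) in frame 1 and (8.4, 9.6) in frame 2.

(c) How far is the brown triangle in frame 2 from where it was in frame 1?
3.4

The brown triangle moved from (6.7, 3.7) to (10.0, 4.7), a distance of √(3.3² + 1.0²) ≈ 3.4.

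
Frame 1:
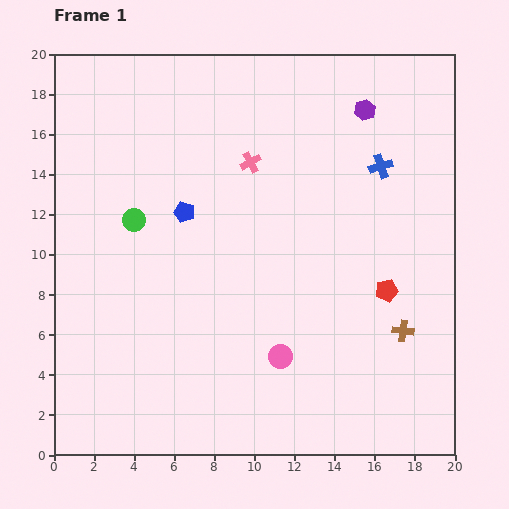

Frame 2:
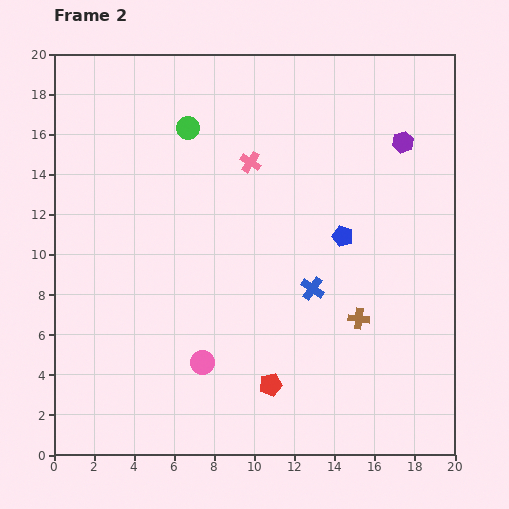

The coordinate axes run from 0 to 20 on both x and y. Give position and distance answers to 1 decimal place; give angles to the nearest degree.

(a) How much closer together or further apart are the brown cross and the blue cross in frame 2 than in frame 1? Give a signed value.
-5.6

Distance in frame 1: 8.3. Distance in frame 2: 2.7.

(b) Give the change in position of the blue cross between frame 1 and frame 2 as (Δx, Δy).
(-3.4, -6.1)

The blue cross was at (16.3, 14.4) in frame 1 and (12.9, 8.3) in frame 2.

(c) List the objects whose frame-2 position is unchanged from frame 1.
the pink cross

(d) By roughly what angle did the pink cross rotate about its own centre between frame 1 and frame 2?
29° counter-clockwise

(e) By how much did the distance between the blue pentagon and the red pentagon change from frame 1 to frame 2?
-2.6

Distance in frame 1: 10.8. Distance in frame 2: 8.2.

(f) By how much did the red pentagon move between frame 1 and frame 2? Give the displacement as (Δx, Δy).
(-5.8, -4.7)

The red pentagon was at (16.6, 8.2) in frame 1 and (10.8, 3.5) in frame 2.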